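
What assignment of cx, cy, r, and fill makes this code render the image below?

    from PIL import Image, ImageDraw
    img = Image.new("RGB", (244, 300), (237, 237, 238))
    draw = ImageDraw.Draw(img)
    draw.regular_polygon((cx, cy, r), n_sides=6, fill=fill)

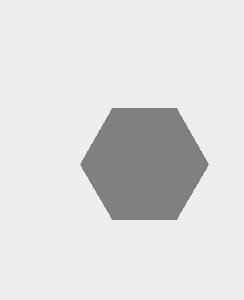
cx = 144
cy = 164
r = 64
fill = 'gray'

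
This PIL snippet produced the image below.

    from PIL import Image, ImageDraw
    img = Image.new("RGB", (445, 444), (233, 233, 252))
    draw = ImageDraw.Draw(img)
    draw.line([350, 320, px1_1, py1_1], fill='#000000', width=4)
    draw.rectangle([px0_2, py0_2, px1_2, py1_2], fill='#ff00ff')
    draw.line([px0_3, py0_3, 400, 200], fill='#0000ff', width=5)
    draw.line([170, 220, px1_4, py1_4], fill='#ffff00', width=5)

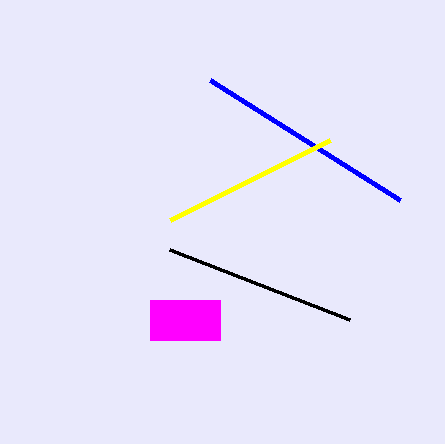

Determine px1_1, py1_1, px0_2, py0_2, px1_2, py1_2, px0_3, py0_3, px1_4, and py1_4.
px1_1 = 170
py1_1 = 250
px0_2 = 150
py0_2 = 300
px1_2 = 220
py1_2 = 340
px0_3 = 210
py0_3 = 80
px1_4 = 330
py1_4 = 140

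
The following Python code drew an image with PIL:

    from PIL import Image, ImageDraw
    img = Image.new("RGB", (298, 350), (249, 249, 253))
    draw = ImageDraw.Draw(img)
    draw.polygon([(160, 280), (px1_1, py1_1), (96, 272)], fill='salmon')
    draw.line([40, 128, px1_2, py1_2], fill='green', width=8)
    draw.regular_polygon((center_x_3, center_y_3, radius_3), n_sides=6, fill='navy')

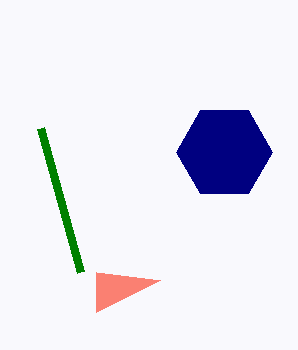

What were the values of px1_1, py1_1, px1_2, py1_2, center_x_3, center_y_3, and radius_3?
px1_1 = 96; py1_1 = 312; px1_2 = 80; py1_2 = 272; center_x_3 = 224; center_y_3 = 152; radius_3 = 48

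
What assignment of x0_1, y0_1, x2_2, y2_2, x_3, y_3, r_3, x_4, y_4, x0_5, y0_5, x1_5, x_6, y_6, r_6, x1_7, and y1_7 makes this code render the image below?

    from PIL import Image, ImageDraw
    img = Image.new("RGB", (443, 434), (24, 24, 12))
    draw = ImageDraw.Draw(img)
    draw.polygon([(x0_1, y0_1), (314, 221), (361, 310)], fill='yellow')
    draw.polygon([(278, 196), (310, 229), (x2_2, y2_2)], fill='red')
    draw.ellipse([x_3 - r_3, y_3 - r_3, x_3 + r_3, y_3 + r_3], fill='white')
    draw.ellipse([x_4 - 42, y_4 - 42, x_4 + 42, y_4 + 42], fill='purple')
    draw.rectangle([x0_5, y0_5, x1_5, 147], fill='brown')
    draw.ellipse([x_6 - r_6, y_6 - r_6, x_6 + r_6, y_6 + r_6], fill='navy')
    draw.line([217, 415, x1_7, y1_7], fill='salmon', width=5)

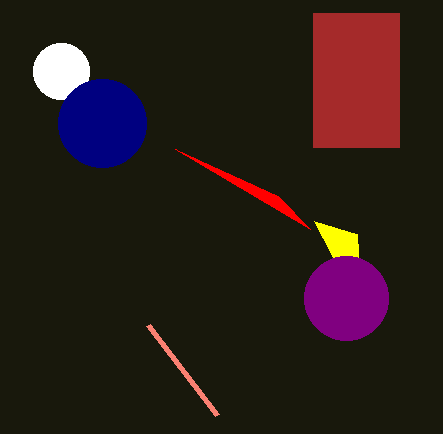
x0_1 = 357; y0_1 = 234; x2_2 = 175; y2_2 = 149; x_3 = 61; y_3 = 71; r_3 = 28; x_4 = 346; y_4 = 298; x0_5 = 313; y0_5 = 13; x1_5 = 399; x_6 = 102; y_6 = 123; r_6 = 44; x1_7 = 148; y1_7 = 325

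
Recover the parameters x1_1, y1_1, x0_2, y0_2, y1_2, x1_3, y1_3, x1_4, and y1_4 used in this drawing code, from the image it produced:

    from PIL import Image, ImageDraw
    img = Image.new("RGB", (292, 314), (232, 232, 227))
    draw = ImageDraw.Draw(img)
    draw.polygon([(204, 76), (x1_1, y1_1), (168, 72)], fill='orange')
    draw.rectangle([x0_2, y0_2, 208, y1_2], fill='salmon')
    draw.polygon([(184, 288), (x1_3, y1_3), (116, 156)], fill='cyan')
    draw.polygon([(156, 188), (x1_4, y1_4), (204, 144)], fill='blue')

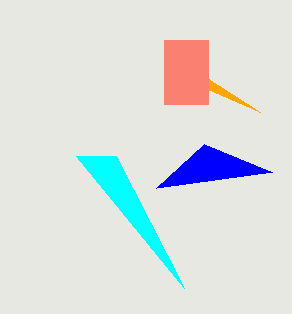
x1_1 = 260
y1_1 = 112
x0_2 = 164
y0_2 = 40
y1_2 = 104
x1_3 = 76
y1_3 = 156
x1_4 = 272
y1_4 = 172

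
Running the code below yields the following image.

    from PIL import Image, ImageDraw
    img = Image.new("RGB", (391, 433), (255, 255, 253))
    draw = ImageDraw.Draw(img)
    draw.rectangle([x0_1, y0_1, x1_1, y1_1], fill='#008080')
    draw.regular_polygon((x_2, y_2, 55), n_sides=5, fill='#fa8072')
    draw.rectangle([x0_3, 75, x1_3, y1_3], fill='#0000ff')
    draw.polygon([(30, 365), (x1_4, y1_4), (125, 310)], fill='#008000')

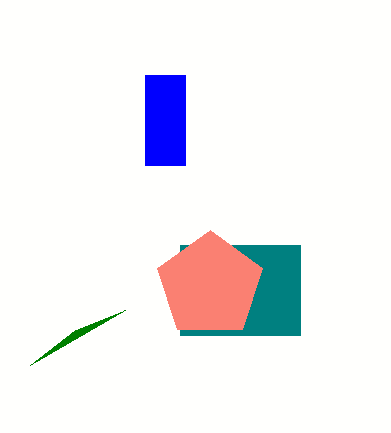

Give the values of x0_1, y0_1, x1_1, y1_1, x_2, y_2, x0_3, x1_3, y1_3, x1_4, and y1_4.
x0_1 = 180, y0_1 = 245, x1_1 = 300, y1_1 = 335, x_2 = 210, y_2 = 285, x0_3 = 145, x1_3 = 185, y1_3 = 165, x1_4 = 75, y1_4 = 330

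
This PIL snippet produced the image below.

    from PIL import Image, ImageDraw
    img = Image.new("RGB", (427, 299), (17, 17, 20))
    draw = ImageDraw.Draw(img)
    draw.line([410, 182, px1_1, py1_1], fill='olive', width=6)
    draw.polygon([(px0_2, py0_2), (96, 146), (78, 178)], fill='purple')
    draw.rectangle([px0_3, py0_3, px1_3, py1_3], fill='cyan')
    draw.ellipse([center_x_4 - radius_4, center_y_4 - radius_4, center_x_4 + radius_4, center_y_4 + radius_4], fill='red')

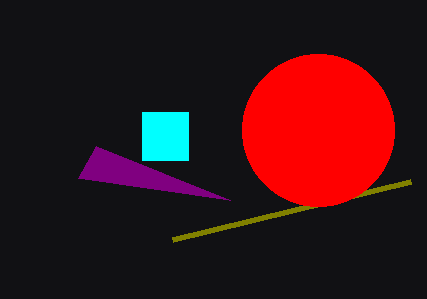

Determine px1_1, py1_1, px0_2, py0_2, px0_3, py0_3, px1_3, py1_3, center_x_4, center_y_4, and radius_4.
px1_1 = 172, py1_1 = 240, px0_2 = 230, py0_2 = 200, px0_3 = 142, py0_3 = 112, px1_3 = 188, py1_3 = 160, center_x_4 = 318, center_y_4 = 130, radius_4 = 76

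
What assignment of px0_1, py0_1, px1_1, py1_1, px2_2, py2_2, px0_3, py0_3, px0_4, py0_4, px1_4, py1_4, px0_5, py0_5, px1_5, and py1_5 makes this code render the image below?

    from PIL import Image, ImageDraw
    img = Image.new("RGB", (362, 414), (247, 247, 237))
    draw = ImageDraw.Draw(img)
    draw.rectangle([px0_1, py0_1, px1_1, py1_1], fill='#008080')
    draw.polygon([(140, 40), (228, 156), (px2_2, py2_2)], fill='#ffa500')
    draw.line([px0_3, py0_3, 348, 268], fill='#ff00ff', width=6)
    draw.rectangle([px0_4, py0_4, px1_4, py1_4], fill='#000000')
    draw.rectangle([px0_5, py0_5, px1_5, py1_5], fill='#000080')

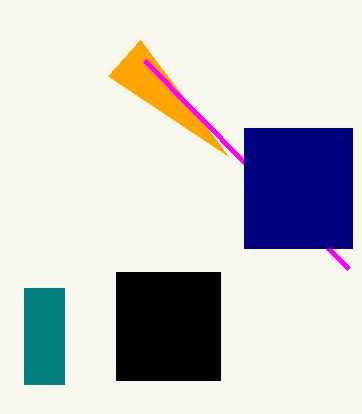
px0_1 = 24, py0_1 = 288, px1_1 = 64, py1_1 = 384, px2_2 = 108, py2_2 = 76, px0_3 = 144, py0_3 = 60, px0_4 = 116, py0_4 = 272, px1_4 = 220, py1_4 = 380, px0_5 = 244, py0_5 = 128, px1_5 = 352, py1_5 = 248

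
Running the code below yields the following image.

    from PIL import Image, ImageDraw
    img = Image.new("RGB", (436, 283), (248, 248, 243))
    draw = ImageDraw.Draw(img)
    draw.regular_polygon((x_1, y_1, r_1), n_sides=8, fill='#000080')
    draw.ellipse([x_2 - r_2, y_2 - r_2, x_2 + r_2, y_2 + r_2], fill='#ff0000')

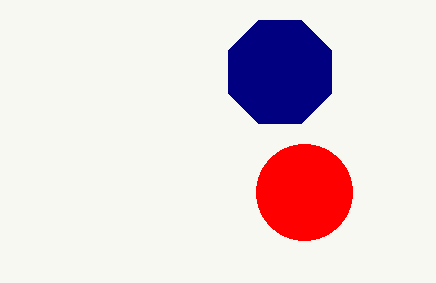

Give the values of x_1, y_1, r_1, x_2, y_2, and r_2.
x_1 = 280
y_1 = 72
r_1 = 56
x_2 = 304
y_2 = 192
r_2 = 48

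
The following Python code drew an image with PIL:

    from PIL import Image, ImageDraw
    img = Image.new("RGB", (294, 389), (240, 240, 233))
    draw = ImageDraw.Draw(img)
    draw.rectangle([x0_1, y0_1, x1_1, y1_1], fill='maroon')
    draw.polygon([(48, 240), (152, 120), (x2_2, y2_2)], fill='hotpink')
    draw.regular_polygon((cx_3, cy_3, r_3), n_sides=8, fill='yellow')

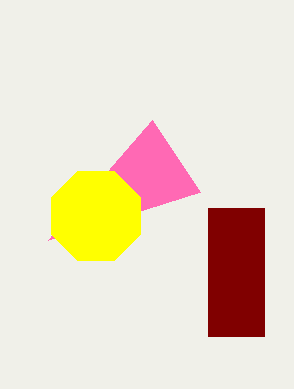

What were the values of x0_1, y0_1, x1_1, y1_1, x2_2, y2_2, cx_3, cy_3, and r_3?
x0_1 = 208
y0_1 = 208
x1_1 = 264
y1_1 = 336
x2_2 = 200
y2_2 = 192
cx_3 = 96
cy_3 = 216
r_3 = 48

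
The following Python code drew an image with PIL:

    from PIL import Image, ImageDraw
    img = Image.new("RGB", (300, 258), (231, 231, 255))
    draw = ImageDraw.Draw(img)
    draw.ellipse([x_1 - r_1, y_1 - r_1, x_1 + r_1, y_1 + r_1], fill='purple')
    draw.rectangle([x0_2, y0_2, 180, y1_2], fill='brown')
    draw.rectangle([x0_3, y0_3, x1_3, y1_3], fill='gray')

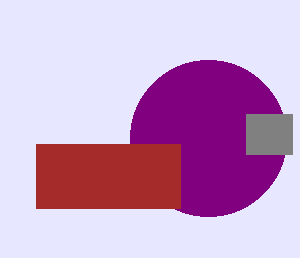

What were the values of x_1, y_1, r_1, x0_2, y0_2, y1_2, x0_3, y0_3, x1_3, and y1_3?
x_1 = 208; y_1 = 138; r_1 = 78; x0_2 = 36; y0_2 = 144; y1_2 = 208; x0_3 = 246; y0_3 = 114; x1_3 = 292; y1_3 = 154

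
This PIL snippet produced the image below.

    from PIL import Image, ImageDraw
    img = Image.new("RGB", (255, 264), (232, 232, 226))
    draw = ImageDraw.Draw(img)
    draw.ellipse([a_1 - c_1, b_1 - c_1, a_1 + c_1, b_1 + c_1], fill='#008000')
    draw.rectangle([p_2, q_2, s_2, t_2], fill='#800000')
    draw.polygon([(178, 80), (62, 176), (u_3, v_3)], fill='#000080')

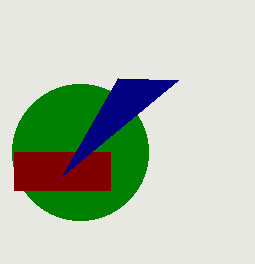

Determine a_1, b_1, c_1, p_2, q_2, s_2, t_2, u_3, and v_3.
a_1 = 80
b_1 = 152
c_1 = 68
p_2 = 14
q_2 = 152
s_2 = 110
t_2 = 190
u_3 = 118
v_3 = 78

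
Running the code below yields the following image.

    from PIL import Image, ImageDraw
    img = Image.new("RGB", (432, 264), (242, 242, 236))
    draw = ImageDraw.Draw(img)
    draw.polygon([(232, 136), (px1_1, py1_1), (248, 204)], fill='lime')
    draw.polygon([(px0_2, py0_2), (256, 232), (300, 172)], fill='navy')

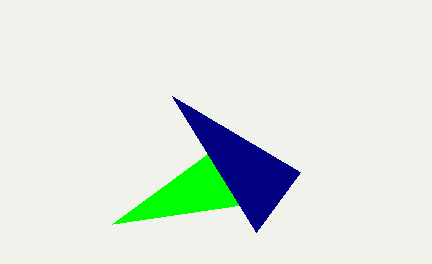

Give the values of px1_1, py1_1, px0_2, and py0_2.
px1_1 = 112
py1_1 = 224
px0_2 = 172
py0_2 = 96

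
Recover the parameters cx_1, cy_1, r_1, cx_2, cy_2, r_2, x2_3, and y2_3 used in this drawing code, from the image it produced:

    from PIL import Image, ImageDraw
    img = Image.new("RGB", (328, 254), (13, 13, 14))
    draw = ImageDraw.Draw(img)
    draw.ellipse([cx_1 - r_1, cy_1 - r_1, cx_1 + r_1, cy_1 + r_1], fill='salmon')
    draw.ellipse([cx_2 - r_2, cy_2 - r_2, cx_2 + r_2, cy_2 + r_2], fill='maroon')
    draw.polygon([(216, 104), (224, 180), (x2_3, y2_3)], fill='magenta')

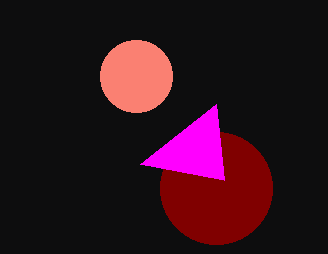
cx_1 = 136; cy_1 = 76; r_1 = 36; cx_2 = 216; cy_2 = 188; r_2 = 56; x2_3 = 140; y2_3 = 164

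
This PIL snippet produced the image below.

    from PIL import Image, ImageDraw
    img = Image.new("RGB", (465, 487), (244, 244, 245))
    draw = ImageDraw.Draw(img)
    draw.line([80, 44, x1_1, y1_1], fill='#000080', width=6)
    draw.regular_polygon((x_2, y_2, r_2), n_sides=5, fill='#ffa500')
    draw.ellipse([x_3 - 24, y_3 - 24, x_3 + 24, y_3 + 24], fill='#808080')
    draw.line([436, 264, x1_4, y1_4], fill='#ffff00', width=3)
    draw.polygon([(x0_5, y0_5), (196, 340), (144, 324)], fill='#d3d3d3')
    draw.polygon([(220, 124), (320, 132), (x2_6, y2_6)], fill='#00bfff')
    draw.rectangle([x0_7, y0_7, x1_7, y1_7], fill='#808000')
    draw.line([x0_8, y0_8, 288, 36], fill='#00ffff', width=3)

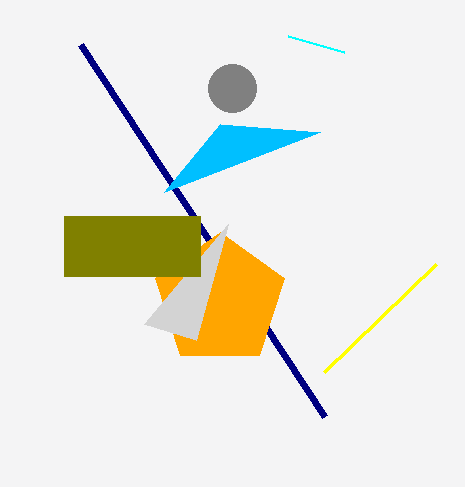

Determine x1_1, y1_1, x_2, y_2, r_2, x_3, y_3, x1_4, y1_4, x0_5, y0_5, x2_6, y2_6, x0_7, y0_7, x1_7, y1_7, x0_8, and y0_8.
x1_1 = 324
y1_1 = 416
x_2 = 220
y_2 = 300
r_2 = 68
x_3 = 232
y_3 = 88
x1_4 = 324
y1_4 = 372
x0_5 = 228
y0_5 = 224
x2_6 = 164
y2_6 = 192
x0_7 = 64
y0_7 = 216
x1_7 = 200
y1_7 = 276
x0_8 = 344
y0_8 = 52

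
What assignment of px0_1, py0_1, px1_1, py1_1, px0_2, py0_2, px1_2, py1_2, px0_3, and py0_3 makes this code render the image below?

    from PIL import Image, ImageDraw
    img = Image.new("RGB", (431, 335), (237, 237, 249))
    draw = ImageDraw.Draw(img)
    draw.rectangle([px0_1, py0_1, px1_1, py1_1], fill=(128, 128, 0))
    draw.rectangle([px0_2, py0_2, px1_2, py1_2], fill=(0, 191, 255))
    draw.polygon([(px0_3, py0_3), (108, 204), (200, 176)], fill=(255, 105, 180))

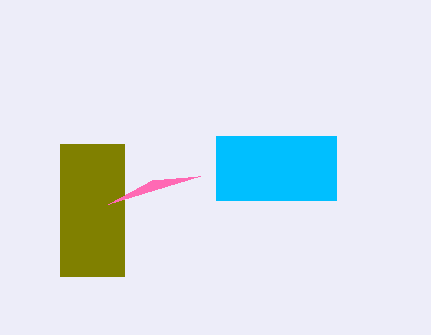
px0_1 = 60, py0_1 = 144, px1_1 = 124, py1_1 = 276, px0_2 = 216, py0_2 = 136, px1_2 = 336, py1_2 = 200, px0_3 = 152, py0_3 = 180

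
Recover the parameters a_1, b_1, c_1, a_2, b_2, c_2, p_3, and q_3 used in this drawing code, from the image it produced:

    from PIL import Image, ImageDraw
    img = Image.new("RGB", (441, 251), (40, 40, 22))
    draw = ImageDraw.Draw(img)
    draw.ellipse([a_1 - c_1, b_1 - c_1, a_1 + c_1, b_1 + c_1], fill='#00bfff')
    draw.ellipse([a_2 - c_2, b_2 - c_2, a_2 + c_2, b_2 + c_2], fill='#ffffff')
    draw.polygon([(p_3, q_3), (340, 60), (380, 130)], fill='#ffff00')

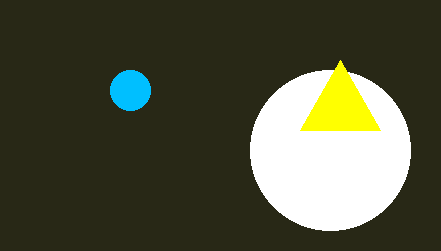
a_1 = 130, b_1 = 90, c_1 = 20, a_2 = 330, b_2 = 150, c_2 = 80, p_3 = 300, q_3 = 130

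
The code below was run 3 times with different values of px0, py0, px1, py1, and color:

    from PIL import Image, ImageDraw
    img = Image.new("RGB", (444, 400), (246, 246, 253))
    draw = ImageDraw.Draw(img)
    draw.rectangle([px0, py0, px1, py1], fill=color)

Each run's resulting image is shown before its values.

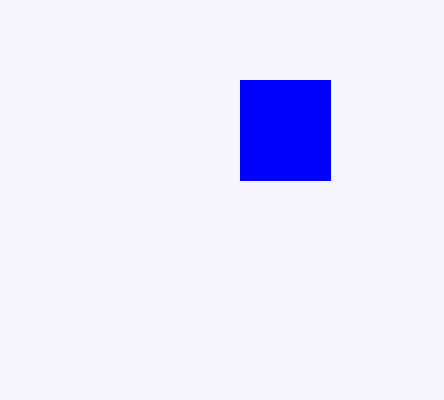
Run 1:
px0 = 240
py0 = 80
px1 = 330
py1 = 180
color = 'blue'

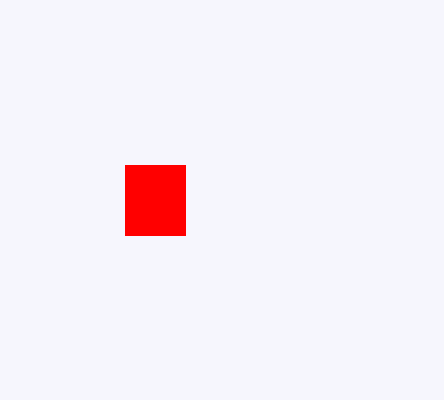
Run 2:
px0 = 125; py0 = 165; px1 = 185; py1 = 235; color = 'red'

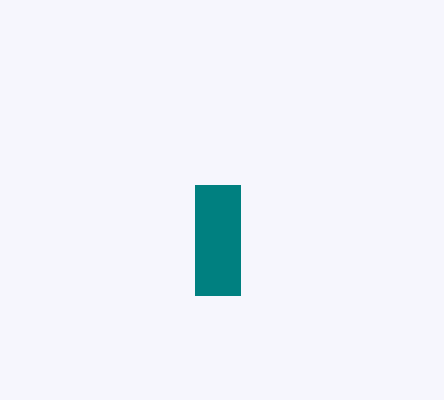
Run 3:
px0 = 195, py0 = 185, px1 = 240, py1 = 295, color = 'teal'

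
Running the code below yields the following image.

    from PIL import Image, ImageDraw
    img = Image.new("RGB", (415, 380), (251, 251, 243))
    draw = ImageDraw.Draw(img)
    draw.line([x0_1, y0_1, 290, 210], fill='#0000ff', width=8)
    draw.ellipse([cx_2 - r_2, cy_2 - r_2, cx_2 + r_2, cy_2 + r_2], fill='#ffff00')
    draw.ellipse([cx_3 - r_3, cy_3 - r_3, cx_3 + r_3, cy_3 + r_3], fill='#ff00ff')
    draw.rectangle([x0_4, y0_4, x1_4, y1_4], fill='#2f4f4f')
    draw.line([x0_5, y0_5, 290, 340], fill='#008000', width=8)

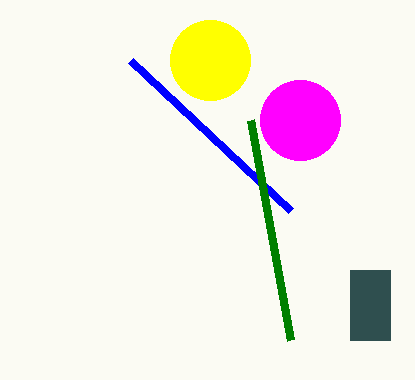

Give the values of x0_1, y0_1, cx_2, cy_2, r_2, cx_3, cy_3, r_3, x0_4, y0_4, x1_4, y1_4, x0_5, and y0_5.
x0_1 = 130; y0_1 = 60; cx_2 = 210; cy_2 = 60; r_2 = 40; cx_3 = 300; cy_3 = 120; r_3 = 40; x0_4 = 350; y0_4 = 270; x1_4 = 390; y1_4 = 340; x0_5 = 250; y0_5 = 120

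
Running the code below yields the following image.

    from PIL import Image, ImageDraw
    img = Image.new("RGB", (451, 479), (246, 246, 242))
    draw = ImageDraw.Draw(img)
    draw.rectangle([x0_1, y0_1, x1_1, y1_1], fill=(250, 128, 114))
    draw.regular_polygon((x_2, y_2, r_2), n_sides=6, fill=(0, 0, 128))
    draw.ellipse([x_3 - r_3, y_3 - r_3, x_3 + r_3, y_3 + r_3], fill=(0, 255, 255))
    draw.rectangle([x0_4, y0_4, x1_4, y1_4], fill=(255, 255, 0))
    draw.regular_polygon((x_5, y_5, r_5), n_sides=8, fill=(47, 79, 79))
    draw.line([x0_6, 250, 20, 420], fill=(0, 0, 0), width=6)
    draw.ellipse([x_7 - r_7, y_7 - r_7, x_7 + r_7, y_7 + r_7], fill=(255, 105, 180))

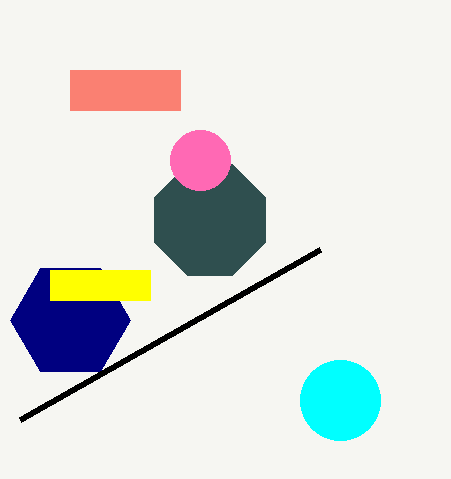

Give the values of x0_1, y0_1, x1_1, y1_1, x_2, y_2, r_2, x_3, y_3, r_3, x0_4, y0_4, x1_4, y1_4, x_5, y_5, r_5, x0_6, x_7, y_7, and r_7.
x0_1 = 70
y0_1 = 70
x1_1 = 180
y1_1 = 110
x_2 = 70
y_2 = 320
r_2 = 60
x_3 = 340
y_3 = 400
r_3 = 40
x0_4 = 50
y0_4 = 270
x1_4 = 150
y1_4 = 300
x_5 = 210
y_5 = 220
r_5 = 60
x0_6 = 320
x_7 = 200
y_7 = 160
r_7 = 30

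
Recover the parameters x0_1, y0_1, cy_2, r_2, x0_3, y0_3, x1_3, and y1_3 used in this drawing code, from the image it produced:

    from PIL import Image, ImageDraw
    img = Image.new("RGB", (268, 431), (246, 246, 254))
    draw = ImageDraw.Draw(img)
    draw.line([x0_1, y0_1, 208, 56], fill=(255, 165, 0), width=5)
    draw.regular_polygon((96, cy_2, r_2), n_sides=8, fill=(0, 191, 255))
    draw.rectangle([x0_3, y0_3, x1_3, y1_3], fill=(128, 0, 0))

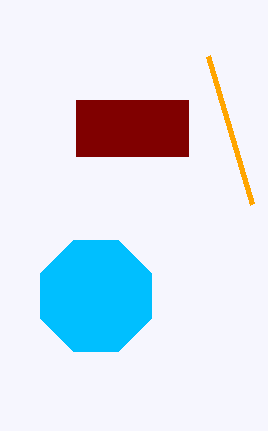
x0_1 = 252, y0_1 = 204, cy_2 = 296, r_2 = 60, x0_3 = 76, y0_3 = 100, x1_3 = 188, y1_3 = 156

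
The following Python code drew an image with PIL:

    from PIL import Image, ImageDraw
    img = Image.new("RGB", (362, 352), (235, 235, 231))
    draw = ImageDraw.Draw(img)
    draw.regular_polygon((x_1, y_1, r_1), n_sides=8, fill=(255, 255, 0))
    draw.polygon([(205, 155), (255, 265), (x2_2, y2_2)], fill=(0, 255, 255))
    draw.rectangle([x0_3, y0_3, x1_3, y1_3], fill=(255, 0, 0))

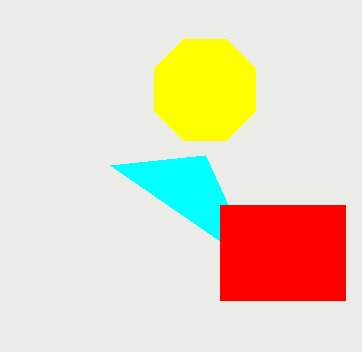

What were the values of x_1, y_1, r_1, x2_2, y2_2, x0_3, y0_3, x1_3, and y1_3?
x_1 = 205
y_1 = 90
r_1 = 55
x2_2 = 110
y2_2 = 165
x0_3 = 220
y0_3 = 205
x1_3 = 345
y1_3 = 300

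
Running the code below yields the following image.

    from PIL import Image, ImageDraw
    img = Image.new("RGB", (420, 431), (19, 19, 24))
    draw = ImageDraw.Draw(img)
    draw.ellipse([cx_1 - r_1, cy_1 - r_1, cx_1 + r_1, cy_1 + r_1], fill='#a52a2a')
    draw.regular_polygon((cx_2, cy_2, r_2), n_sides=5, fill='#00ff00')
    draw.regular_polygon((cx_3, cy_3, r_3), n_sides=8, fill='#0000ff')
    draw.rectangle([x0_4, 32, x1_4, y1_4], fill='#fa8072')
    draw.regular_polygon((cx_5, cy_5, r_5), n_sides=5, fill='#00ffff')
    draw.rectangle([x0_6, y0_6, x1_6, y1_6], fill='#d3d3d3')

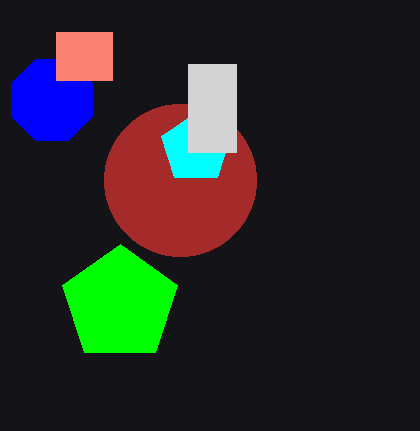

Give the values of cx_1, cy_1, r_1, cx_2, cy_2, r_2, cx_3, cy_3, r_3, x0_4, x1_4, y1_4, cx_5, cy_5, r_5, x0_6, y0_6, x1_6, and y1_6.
cx_1 = 180; cy_1 = 180; r_1 = 76; cx_2 = 120; cy_2 = 304; r_2 = 60; cx_3 = 52; cy_3 = 100; r_3 = 44; x0_4 = 56; x1_4 = 112; y1_4 = 80; cx_5 = 196; cy_5 = 148; r_5 = 36; x0_6 = 188; y0_6 = 64; x1_6 = 236; y1_6 = 152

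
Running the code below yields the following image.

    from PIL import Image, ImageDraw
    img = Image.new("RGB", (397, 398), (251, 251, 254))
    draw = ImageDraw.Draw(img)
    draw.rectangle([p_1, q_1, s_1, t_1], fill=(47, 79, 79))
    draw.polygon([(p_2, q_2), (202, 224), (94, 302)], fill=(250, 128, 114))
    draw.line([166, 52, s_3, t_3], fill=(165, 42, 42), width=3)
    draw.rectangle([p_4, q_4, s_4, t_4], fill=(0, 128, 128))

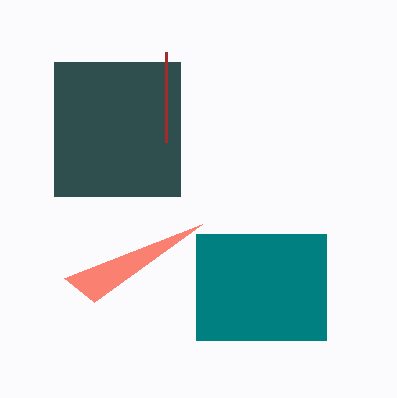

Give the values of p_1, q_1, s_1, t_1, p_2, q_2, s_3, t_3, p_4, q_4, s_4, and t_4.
p_1 = 54
q_1 = 62
s_1 = 180
t_1 = 196
p_2 = 64
q_2 = 278
s_3 = 166
t_3 = 142
p_4 = 196
q_4 = 234
s_4 = 326
t_4 = 340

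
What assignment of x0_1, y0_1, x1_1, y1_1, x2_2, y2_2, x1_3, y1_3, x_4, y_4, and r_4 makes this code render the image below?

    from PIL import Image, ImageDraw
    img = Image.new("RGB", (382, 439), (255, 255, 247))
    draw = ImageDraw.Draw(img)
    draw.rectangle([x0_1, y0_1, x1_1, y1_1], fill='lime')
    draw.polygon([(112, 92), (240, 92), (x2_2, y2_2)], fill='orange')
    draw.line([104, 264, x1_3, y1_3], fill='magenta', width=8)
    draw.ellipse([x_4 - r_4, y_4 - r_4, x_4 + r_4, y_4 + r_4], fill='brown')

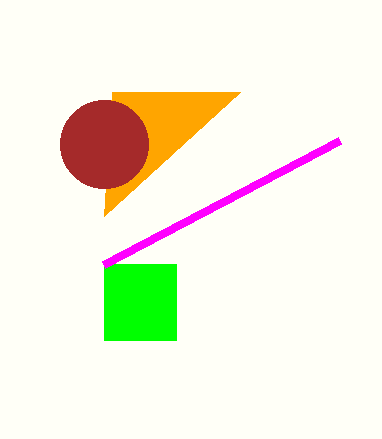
x0_1 = 104
y0_1 = 264
x1_1 = 176
y1_1 = 340
x2_2 = 104
y2_2 = 216
x1_3 = 340
y1_3 = 140
x_4 = 104
y_4 = 144
r_4 = 44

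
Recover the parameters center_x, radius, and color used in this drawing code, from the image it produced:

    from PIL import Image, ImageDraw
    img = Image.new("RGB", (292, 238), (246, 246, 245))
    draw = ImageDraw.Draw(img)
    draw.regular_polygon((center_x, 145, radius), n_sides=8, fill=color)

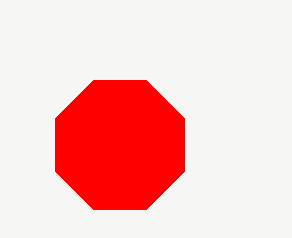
center_x = 120, radius = 70, color = 'red'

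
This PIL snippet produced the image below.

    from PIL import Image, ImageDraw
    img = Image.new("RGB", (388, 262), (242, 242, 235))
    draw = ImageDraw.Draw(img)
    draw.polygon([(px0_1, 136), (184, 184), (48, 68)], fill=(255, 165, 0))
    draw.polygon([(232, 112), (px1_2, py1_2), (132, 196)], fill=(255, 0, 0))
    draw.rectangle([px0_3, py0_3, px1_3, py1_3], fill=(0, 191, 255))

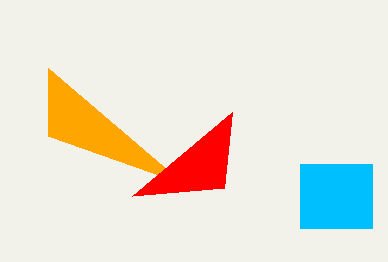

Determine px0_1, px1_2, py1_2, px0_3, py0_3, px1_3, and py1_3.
px0_1 = 48; px1_2 = 224; py1_2 = 188; px0_3 = 300; py0_3 = 164; px1_3 = 372; py1_3 = 228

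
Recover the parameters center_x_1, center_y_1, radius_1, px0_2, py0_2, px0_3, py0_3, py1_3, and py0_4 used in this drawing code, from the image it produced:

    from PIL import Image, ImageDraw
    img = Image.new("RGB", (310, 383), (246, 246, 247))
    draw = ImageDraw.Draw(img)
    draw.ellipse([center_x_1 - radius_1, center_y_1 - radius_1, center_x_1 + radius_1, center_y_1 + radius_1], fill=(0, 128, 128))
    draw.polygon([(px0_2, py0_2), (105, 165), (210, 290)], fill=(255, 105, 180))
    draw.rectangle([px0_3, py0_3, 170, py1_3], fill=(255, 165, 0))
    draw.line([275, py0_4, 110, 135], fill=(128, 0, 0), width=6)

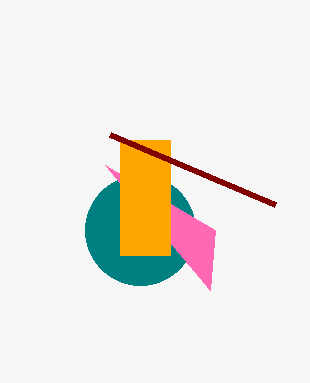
center_x_1 = 140; center_y_1 = 230; radius_1 = 55; px0_2 = 215; py0_2 = 230; px0_3 = 120; py0_3 = 140; py1_3 = 255; py0_4 = 205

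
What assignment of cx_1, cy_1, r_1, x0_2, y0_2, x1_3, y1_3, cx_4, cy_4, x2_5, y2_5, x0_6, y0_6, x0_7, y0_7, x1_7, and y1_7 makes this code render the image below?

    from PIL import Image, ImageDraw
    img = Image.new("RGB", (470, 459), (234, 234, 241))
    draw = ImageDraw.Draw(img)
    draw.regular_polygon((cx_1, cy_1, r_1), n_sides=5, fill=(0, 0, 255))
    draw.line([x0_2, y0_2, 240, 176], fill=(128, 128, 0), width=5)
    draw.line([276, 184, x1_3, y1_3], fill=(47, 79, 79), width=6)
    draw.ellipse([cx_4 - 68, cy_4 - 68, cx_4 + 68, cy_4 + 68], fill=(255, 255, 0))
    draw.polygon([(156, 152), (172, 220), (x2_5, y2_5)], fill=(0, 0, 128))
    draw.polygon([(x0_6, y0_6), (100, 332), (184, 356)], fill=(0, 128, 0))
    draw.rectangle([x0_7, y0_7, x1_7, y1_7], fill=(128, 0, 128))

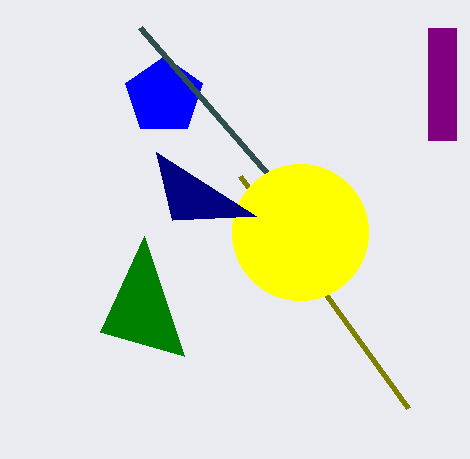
cx_1 = 164; cy_1 = 96; r_1 = 40; x0_2 = 408; y0_2 = 408; x1_3 = 140; y1_3 = 28; cx_4 = 300; cy_4 = 232; x2_5 = 256; y2_5 = 216; x0_6 = 144; y0_6 = 236; x0_7 = 428; y0_7 = 28; x1_7 = 456; y1_7 = 140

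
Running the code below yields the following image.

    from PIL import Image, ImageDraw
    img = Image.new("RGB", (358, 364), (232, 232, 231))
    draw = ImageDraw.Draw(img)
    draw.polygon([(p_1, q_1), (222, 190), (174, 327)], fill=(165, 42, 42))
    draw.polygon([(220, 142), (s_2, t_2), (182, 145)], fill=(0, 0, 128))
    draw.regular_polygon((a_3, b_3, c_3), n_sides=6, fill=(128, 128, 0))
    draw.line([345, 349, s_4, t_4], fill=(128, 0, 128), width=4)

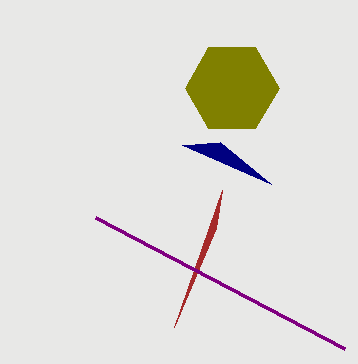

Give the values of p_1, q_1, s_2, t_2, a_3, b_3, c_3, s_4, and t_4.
p_1 = 216; q_1 = 228; s_2 = 271; t_2 = 184; a_3 = 232; b_3 = 88; c_3 = 47; s_4 = 96; t_4 = 218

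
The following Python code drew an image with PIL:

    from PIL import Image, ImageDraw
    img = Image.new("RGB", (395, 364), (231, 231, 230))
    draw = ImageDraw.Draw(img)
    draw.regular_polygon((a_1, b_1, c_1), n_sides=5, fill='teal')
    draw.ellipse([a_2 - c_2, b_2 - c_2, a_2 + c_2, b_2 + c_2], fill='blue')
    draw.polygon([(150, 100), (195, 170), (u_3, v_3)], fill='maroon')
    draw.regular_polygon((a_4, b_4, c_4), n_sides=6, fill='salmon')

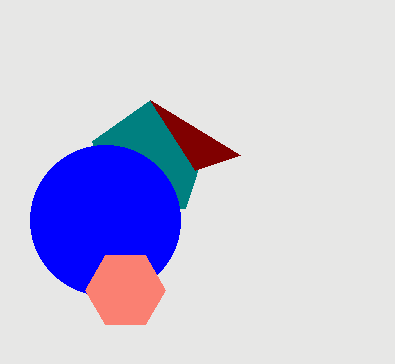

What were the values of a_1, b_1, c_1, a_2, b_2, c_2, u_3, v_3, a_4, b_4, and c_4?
a_1 = 150
b_1 = 160
c_1 = 60
a_2 = 105
b_2 = 220
c_2 = 75
u_3 = 240
v_3 = 155
a_4 = 125
b_4 = 290
c_4 = 40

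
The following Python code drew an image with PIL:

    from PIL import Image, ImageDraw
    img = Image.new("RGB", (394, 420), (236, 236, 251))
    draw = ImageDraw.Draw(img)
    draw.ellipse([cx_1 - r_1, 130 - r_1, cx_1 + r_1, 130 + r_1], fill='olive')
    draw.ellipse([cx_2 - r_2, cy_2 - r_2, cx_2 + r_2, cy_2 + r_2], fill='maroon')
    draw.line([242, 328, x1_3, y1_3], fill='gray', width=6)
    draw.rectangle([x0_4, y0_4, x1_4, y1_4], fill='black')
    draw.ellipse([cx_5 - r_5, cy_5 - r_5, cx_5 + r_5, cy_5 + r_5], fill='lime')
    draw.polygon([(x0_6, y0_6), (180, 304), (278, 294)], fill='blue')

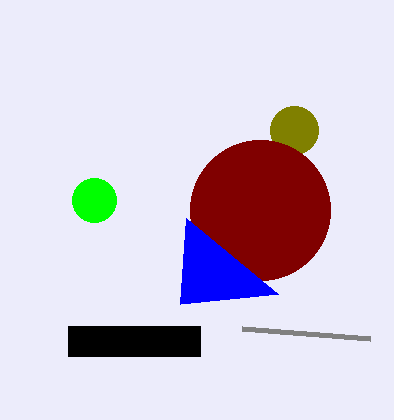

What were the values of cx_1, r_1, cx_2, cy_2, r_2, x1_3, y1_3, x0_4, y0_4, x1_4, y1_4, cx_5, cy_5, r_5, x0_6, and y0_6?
cx_1 = 294
r_1 = 24
cx_2 = 260
cy_2 = 210
r_2 = 70
x1_3 = 370
y1_3 = 338
x0_4 = 68
y0_4 = 326
x1_4 = 200
y1_4 = 356
cx_5 = 94
cy_5 = 200
r_5 = 22
x0_6 = 186
y0_6 = 218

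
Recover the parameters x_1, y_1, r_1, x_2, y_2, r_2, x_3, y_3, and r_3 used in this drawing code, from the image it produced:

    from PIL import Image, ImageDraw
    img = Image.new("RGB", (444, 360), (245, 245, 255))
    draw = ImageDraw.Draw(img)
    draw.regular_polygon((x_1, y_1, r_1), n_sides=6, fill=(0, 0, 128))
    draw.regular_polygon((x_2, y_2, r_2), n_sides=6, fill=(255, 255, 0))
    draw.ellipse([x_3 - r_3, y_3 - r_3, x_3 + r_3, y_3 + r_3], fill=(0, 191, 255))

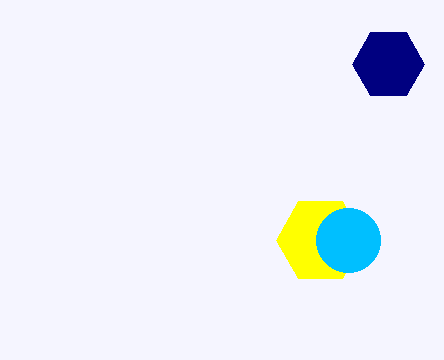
x_1 = 388; y_1 = 64; r_1 = 36; x_2 = 320; y_2 = 240; r_2 = 44; x_3 = 348; y_3 = 240; r_3 = 32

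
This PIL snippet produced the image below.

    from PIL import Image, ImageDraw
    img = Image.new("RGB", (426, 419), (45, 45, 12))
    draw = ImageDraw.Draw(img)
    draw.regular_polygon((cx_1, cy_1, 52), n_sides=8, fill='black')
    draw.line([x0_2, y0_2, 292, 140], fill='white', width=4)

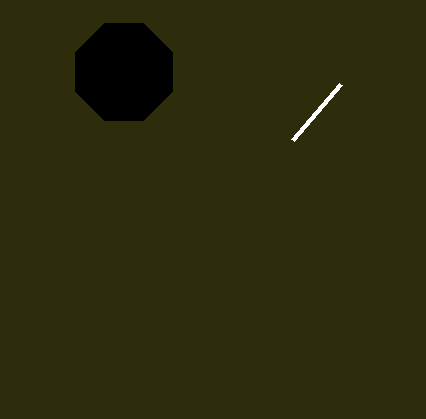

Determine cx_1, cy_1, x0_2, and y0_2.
cx_1 = 124
cy_1 = 72
x0_2 = 340
y0_2 = 84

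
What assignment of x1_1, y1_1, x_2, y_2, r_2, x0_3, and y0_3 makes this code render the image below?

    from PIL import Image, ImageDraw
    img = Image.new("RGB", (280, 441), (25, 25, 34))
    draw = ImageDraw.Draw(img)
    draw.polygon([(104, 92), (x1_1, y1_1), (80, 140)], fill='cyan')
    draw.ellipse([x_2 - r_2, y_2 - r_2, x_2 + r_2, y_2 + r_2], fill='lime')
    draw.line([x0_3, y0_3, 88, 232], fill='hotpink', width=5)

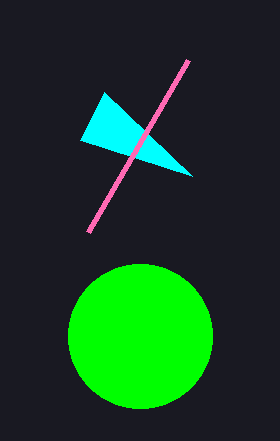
x1_1 = 192
y1_1 = 176
x_2 = 140
y_2 = 336
r_2 = 72
x0_3 = 188
y0_3 = 60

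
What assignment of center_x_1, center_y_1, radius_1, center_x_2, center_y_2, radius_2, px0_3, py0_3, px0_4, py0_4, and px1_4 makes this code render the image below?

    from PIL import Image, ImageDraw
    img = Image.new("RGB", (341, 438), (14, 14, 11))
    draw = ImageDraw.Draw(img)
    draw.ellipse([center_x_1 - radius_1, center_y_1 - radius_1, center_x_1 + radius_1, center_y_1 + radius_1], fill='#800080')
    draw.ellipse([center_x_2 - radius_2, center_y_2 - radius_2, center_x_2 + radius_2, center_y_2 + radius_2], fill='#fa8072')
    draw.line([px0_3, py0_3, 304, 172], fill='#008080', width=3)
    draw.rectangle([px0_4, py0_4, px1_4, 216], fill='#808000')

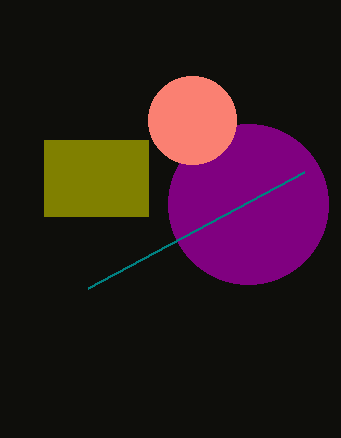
center_x_1 = 248
center_y_1 = 204
radius_1 = 80
center_x_2 = 192
center_y_2 = 120
radius_2 = 44
px0_3 = 88
py0_3 = 288
px0_4 = 44
py0_4 = 140
px1_4 = 148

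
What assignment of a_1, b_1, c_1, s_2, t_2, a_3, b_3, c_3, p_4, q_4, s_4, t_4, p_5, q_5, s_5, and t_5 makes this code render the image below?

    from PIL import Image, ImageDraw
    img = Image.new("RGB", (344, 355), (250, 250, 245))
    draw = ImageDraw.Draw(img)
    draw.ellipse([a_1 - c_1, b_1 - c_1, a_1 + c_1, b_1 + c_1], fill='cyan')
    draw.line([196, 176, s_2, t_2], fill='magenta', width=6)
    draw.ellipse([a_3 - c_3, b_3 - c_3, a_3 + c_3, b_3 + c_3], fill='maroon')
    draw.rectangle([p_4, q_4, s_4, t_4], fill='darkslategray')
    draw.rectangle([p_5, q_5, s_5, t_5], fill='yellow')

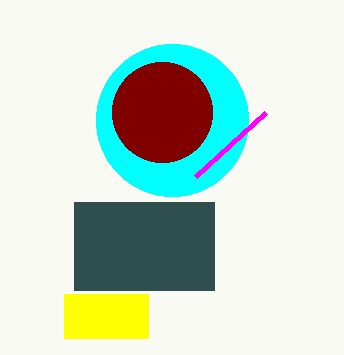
a_1 = 172
b_1 = 120
c_1 = 76
s_2 = 266
t_2 = 112
a_3 = 162
b_3 = 112
c_3 = 50
p_4 = 74
q_4 = 202
s_4 = 214
t_4 = 290
p_5 = 64
q_5 = 294
s_5 = 148
t_5 = 338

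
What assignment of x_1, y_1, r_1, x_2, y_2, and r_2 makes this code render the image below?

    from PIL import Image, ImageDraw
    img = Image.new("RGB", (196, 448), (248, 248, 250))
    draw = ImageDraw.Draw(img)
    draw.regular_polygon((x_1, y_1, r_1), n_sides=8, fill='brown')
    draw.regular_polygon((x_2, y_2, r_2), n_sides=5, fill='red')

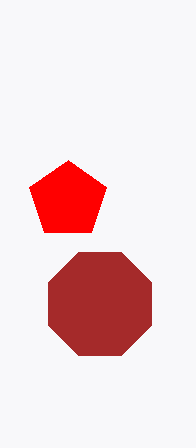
x_1 = 100; y_1 = 304; r_1 = 56; x_2 = 68; y_2 = 200; r_2 = 40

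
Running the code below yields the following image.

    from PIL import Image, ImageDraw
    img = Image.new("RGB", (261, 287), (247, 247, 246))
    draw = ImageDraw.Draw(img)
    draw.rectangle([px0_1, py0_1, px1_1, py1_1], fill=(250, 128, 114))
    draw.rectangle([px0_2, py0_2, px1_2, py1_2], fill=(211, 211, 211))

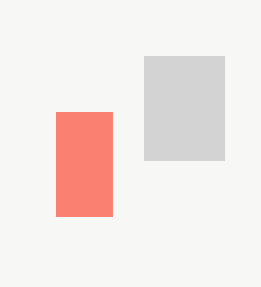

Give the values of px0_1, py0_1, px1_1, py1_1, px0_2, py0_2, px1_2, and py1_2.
px0_1 = 56; py0_1 = 112; px1_1 = 112; py1_1 = 216; px0_2 = 144; py0_2 = 56; px1_2 = 224; py1_2 = 160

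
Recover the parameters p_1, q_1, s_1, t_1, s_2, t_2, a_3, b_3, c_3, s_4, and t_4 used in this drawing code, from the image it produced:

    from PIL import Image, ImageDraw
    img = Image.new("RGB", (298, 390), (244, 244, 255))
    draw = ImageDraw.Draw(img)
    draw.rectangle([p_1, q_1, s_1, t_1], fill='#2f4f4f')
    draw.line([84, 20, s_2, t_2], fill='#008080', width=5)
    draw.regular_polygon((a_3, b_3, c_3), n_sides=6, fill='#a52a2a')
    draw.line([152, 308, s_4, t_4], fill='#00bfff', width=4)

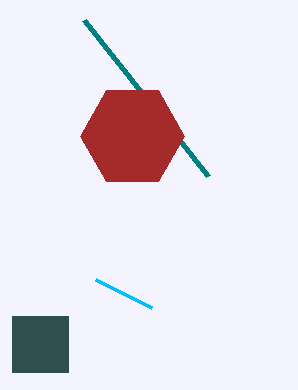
p_1 = 12, q_1 = 316, s_1 = 68, t_1 = 372, s_2 = 208, t_2 = 176, a_3 = 132, b_3 = 136, c_3 = 52, s_4 = 96, t_4 = 280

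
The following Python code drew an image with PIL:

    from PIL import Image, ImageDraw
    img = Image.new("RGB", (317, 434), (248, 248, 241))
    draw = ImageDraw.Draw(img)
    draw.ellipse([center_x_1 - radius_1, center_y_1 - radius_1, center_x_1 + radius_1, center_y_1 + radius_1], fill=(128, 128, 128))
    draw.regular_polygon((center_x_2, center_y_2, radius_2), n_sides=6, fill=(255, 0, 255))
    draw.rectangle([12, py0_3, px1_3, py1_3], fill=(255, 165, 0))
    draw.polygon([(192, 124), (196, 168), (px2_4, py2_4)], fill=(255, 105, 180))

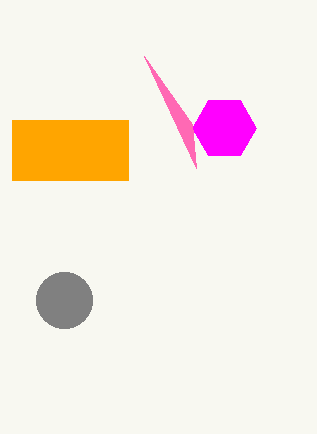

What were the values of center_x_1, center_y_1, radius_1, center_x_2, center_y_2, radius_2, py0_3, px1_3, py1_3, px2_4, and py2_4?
center_x_1 = 64; center_y_1 = 300; radius_1 = 28; center_x_2 = 224; center_y_2 = 128; radius_2 = 32; py0_3 = 120; px1_3 = 128; py1_3 = 180; px2_4 = 144; py2_4 = 56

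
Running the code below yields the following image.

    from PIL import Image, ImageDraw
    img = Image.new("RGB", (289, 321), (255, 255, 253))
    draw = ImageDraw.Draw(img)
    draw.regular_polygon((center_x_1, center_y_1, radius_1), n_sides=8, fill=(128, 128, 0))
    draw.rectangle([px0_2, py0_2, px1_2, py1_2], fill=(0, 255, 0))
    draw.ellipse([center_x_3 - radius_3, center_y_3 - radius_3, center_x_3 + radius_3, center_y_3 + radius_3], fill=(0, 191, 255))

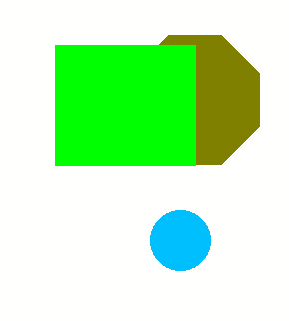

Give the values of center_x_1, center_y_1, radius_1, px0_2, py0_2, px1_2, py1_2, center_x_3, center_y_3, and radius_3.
center_x_1 = 195
center_y_1 = 100
radius_1 = 70
px0_2 = 55
py0_2 = 45
px1_2 = 195
py1_2 = 165
center_x_3 = 180
center_y_3 = 240
radius_3 = 30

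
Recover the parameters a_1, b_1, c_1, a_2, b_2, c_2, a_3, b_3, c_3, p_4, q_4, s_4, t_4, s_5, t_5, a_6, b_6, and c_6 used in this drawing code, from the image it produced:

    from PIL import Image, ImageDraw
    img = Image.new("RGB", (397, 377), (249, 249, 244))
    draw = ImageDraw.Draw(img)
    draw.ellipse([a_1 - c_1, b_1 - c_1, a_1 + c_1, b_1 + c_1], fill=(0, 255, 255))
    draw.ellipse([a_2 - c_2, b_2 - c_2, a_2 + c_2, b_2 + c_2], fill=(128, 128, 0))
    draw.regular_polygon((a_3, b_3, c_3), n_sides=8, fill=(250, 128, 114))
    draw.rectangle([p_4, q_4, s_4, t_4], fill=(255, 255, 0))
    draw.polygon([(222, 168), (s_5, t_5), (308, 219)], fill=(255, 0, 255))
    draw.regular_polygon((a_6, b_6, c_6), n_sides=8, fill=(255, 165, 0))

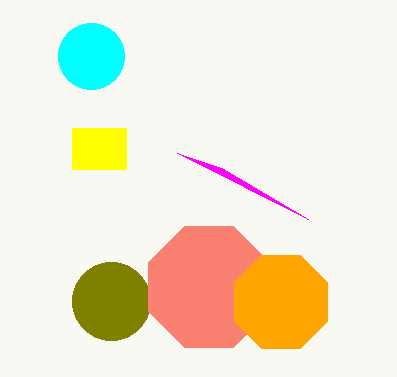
a_1 = 91
b_1 = 56
c_1 = 33
a_2 = 111
b_2 = 301
c_2 = 39
a_3 = 209
b_3 = 287
c_3 = 65
p_4 = 72
q_4 = 128
s_4 = 126
t_4 = 169
s_5 = 177
t_5 = 153
a_6 = 281
b_6 = 302
c_6 = 50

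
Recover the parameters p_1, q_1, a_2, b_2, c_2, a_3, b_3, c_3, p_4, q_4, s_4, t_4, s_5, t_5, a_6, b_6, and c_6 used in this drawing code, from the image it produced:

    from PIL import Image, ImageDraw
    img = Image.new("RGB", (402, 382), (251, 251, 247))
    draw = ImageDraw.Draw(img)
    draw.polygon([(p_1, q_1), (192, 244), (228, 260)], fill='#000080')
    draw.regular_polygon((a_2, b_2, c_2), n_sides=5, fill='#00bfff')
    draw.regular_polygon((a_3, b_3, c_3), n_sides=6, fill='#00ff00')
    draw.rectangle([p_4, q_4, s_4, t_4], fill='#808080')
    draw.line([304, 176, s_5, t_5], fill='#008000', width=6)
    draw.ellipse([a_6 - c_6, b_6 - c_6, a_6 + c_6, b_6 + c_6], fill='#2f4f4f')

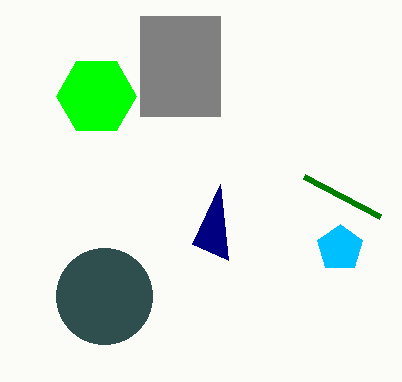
p_1 = 220; q_1 = 184; a_2 = 340; b_2 = 248; c_2 = 24; a_3 = 96; b_3 = 96; c_3 = 40; p_4 = 140; q_4 = 16; s_4 = 220; t_4 = 116; s_5 = 380; t_5 = 216; a_6 = 104; b_6 = 296; c_6 = 48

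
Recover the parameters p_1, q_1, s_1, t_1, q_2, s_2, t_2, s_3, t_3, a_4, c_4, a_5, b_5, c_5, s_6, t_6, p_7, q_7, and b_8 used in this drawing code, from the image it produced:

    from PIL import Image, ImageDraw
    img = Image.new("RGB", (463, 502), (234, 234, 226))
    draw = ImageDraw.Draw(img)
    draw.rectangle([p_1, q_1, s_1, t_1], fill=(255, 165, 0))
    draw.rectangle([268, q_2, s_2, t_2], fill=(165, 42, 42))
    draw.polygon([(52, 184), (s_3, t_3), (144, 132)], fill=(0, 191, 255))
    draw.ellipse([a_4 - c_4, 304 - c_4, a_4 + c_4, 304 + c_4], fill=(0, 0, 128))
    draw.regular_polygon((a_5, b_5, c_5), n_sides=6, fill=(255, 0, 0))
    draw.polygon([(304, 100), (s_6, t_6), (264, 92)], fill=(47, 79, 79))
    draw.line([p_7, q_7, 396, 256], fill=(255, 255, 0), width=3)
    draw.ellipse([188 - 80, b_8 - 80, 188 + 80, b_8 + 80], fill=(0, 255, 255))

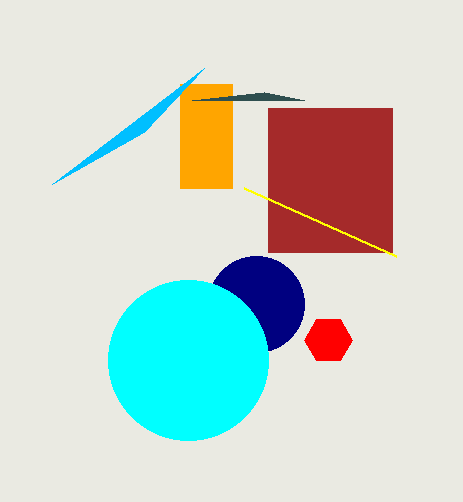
p_1 = 180, q_1 = 84, s_1 = 232, t_1 = 188, q_2 = 108, s_2 = 392, t_2 = 252, s_3 = 204, t_3 = 68, a_4 = 256, c_4 = 48, a_5 = 328, b_5 = 340, c_5 = 24, s_6 = 192, t_6 = 100, p_7 = 244, q_7 = 188, b_8 = 360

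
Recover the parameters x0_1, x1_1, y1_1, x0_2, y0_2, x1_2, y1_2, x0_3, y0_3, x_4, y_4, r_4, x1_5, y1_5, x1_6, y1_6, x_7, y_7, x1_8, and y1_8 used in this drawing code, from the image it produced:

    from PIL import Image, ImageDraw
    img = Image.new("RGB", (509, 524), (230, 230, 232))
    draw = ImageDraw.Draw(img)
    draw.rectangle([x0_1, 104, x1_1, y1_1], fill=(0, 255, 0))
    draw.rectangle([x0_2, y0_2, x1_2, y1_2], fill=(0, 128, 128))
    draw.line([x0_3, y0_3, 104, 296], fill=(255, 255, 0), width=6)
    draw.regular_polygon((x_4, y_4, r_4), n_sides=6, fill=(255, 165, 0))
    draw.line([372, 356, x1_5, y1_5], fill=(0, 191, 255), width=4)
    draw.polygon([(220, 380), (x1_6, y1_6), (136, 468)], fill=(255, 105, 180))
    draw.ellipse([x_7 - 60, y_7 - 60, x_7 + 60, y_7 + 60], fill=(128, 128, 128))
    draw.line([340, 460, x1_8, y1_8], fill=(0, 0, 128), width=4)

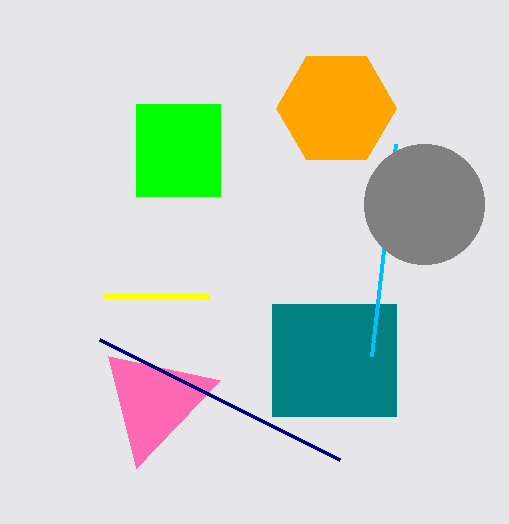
x0_1 = 136; x1_1 = 220; y1_1 = 196; x0_2 = 272; y0_2 = 304; x1_2 = 396; y1_2 = 416; x0_3 = 208; y0_3 = 296; x_4 = 336; y_4 = 108; r_4 = 60; x1_5 = 396; y1_5 = 144; x1_6 = 108; y1_6 = 356; x_7 = 424; y_7 = 204; x1_8 = 100; y1_8 = 340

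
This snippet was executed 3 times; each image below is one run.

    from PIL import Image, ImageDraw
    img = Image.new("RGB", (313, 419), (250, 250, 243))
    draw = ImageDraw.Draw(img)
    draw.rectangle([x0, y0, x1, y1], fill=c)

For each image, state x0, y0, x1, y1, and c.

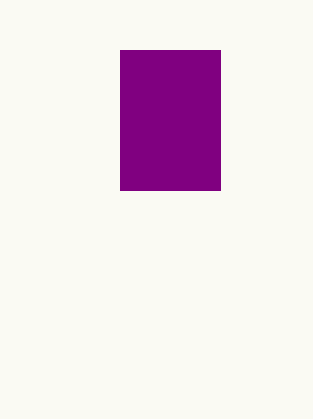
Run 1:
x0 = 120, y0 = 50, x1 = 220, y1 = 190, c = 'purple'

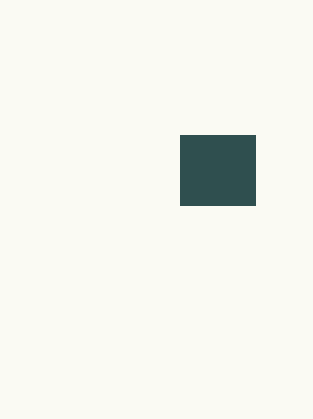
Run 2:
x0 = 180; y0 = 135; x1 = 255; y1 = 205; c = 'darkslategray'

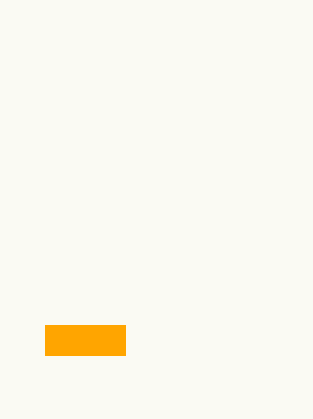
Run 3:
x0 = 45, y0 = 325, x1 = 125, y1 = 355, c = 'orange'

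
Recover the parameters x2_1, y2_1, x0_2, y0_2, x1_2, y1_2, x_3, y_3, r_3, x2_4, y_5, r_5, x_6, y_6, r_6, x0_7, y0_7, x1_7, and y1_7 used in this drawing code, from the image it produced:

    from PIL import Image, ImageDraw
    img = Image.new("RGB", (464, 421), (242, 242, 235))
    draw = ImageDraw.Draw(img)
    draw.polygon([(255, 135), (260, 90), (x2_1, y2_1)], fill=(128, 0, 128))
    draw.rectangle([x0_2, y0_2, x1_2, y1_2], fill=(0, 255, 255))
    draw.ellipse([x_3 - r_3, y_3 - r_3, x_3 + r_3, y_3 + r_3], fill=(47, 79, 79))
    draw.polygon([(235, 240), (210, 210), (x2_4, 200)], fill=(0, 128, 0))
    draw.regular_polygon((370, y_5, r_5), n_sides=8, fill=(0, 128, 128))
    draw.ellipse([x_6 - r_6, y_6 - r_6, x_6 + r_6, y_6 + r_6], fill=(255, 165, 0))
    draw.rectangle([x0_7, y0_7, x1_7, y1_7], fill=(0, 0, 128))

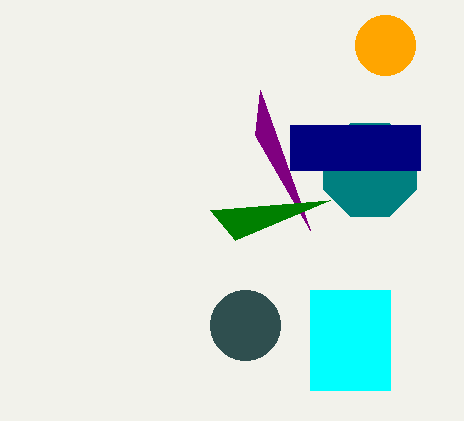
x2_1 = 310
y2_1 = 230
x0_2 = 310
y0_2 = 290
x1_2 = 390
y1_2 = 390
x_3 = 245
y_3 = 325
r_3 = 35
x2_4 = 330
y_5 = 170
r_5 = 50
x_6 = 385
y_6 = 45
r_6 = 30
x0_7 = 290
y0_7 = 125
x1_7 = 420
y1_7 = 170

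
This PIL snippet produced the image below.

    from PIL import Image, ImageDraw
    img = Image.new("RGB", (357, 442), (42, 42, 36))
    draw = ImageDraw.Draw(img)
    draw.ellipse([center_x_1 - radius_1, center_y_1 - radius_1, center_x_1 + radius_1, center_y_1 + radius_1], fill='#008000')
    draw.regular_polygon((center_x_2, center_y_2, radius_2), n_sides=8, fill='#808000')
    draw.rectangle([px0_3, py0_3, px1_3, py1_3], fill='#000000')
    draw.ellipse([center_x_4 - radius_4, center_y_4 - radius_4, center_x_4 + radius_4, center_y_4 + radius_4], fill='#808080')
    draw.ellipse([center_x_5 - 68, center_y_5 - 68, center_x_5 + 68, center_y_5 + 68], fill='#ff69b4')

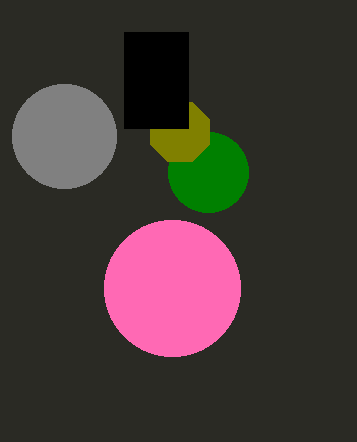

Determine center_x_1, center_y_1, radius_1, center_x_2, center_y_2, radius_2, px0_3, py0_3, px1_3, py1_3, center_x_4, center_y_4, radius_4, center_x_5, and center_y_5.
center_x_1 = 208
center_y_1 = 172
radius_1 = 40
center_x_2 = 180
center_y_2 = 132
radius_2 = 32
px0_3 = 124
py0_3 = 32
px1_3 = 188
py1_3 = 128
center_x_4 = 64
center_y_4 = 136
radius_4 = 52
center_x_5 = 172
center_y_5 = 288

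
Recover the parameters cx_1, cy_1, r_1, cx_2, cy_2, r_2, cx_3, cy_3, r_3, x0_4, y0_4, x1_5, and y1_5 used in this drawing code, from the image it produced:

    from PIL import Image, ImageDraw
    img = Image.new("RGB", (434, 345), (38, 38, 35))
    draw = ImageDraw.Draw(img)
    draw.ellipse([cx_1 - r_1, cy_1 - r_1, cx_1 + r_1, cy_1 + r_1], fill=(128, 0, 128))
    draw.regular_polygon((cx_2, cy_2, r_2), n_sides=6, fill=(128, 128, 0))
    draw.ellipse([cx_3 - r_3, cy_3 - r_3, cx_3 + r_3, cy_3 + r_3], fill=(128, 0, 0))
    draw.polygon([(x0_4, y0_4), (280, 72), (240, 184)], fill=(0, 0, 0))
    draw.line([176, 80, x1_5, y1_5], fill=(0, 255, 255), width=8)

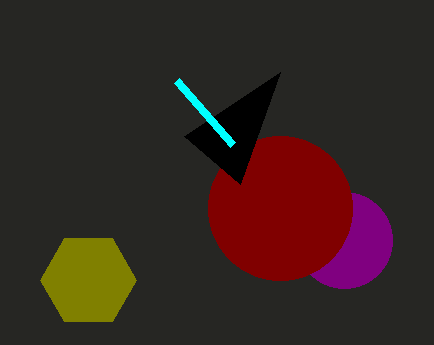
cx_1 = 344, cy_1 = 240, r_1 = 48, cx_2 = 88, cy_2 = 280, r_2 = 48, cx_3 = 280, cy_3 = 208, r_3 = 72, x0_4 = 184, y0_4 = 136, x1_5 = 232, y1_5 = 144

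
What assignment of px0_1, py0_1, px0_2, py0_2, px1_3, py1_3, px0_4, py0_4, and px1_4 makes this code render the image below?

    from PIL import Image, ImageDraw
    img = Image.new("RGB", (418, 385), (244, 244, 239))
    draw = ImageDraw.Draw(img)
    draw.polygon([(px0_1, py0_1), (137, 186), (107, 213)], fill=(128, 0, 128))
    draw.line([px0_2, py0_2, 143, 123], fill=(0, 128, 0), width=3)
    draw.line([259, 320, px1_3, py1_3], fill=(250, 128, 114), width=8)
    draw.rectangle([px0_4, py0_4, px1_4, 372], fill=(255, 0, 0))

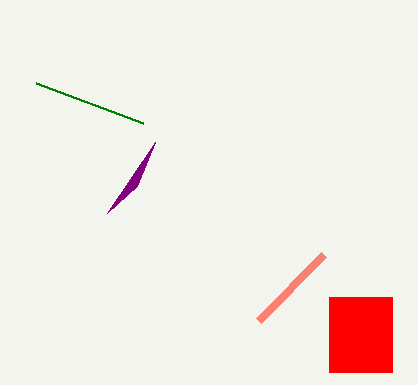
px0_1 = 155, py0_1 = 142, px0_2 = 36, py0_2 = 83, px1_3 = 324, py1_3 = 254, px0_4 = 329, py0_4 = 297, px1_4 = 392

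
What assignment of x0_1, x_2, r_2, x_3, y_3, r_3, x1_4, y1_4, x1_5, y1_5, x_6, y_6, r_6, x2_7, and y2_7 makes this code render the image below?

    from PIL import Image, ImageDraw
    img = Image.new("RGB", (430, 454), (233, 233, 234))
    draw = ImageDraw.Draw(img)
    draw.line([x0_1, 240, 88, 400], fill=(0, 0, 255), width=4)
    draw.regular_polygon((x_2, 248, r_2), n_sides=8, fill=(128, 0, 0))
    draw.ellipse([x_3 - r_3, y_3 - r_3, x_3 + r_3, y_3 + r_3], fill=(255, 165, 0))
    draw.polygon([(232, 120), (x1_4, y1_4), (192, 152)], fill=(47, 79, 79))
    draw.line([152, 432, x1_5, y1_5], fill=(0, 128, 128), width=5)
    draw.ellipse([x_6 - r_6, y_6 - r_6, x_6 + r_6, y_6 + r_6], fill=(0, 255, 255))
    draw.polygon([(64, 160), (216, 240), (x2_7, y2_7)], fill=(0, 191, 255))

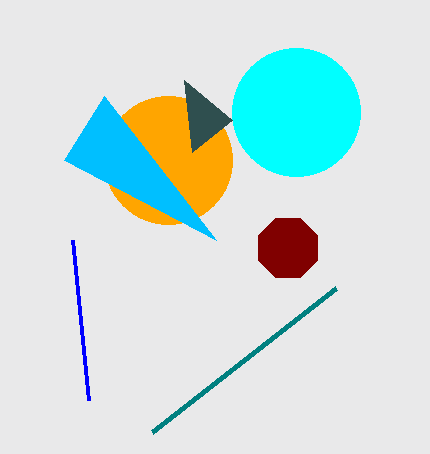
x0_1 = 72, x_2 = 288, r_2 = 32, x_3 = 168, y_3 = 160, r_3 = 64, x1_4 = 184, y1_4 = 80, x1_5 = 336, y1_5 = 288, x_6 = 296, y_6 = 112, r_6 = 64, x2_7 = 104, y2_7 = 96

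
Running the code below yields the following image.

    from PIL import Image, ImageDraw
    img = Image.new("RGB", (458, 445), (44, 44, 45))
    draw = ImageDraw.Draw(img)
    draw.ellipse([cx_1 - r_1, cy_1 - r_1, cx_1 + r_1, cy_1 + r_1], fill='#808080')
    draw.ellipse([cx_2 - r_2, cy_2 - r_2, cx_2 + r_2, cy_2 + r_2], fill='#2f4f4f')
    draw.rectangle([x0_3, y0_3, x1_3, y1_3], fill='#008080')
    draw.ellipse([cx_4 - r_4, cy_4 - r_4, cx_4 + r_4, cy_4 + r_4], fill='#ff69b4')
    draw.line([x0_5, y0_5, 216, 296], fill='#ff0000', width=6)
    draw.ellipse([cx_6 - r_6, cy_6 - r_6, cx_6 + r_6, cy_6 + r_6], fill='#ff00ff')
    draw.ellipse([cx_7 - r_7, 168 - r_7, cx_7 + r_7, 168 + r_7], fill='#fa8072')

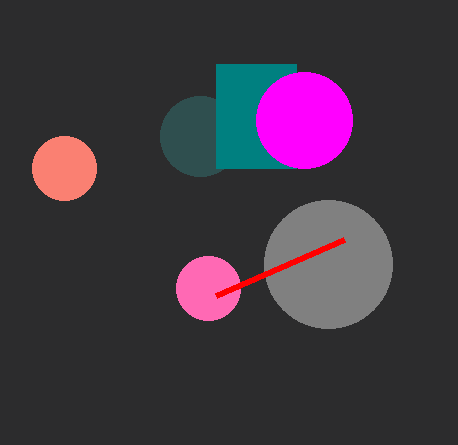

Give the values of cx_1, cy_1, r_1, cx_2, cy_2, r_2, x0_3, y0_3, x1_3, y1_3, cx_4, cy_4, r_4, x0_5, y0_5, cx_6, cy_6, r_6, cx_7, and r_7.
cx_1 = 328, cy_1 = 264, r_1 = 64, cx_2 = 200, cy_2 = 136, r_2 = 40, x0_3 = 216, y0_3 = 64, x1_3 = 296, y1_3 = 168, cx_4 = 208, cy_4 = 288, r_4 = 32, x0_5 = 344, y0_5 = 240, cx_6 = 304, cy_6 = 120, r_6 = 48, cx_7 = 64, r_7 = 32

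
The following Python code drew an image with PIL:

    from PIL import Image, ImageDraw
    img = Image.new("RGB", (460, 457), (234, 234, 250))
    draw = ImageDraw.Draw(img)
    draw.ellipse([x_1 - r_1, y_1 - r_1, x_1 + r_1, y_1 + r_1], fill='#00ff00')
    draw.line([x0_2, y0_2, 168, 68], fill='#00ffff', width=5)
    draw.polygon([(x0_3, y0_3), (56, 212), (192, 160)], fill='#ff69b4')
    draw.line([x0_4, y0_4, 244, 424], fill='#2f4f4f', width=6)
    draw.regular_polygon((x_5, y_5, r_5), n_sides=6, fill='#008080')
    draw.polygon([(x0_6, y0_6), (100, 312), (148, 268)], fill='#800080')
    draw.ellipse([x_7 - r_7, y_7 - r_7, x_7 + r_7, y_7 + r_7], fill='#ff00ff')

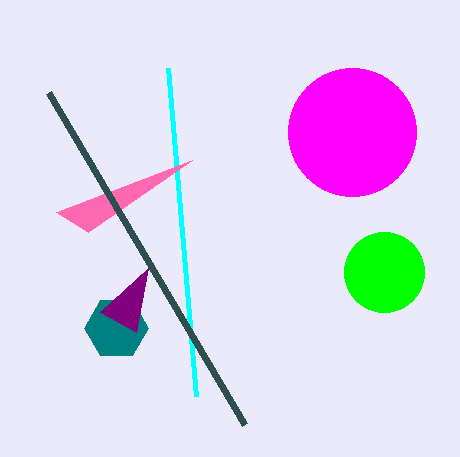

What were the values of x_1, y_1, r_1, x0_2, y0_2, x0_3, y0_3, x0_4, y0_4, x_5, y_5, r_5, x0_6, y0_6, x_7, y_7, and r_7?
x_1 = 384; y_1 = 272; r_1 = 40; x0_2 = 196; y0_2 = 396; x0_3 = 88; y0_3 = 232; x0_4 = 48; y0_4 = 92; x_5 = 116; y_5 = 328; r_5 = 32; x0_6 = 136; y0_6 = 332; x_7 = 352; y_7 = 132; r_7 = 64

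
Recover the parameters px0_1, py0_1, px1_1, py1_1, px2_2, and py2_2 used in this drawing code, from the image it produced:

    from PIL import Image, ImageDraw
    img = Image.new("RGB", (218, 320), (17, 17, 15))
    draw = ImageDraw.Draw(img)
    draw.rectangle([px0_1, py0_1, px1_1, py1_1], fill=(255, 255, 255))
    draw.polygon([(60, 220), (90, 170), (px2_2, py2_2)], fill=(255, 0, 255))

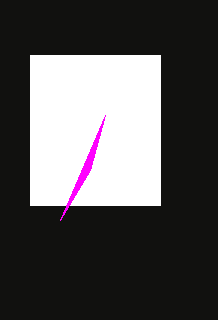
px0_1 = 30
py0_1 = 55
px1_1 = 160
py1_1 = 205
px2_2 = 105
py2_2 = 115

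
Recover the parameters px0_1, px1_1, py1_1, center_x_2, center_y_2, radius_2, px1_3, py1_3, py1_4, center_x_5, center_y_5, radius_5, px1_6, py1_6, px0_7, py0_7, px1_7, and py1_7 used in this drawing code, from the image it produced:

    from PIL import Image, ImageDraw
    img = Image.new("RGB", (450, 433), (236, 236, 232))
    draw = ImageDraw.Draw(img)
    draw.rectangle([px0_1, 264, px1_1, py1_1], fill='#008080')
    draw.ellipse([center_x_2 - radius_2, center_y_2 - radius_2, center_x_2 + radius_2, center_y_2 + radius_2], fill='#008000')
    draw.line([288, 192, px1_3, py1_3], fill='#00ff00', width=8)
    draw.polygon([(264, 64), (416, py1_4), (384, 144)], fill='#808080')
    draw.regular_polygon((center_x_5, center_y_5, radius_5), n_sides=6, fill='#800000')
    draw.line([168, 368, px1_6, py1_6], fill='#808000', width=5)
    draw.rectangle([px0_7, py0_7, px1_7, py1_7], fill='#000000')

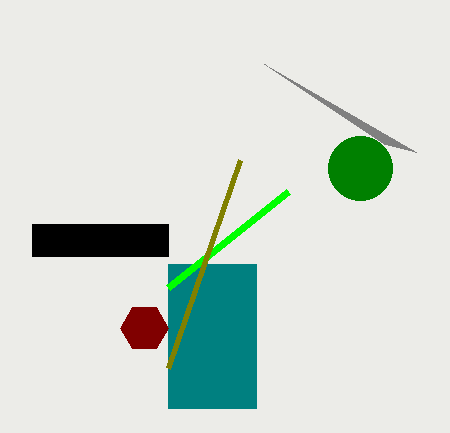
px0_1 = 168
px1_1 = 256
py1_1 = 408
center_x_2 = 360
center_y_2 = 168
radius_2 = 32
px1_3 = 168
py1_3 = 288
py1_4 = 152
center_x_5 = 144
center_y_5 = 328
radius_5 = 24
px1_6 = 240
py1_6 = 160
px0_7 = 32
py0_7 = 224
px1_7 = 168
py1_7 = 256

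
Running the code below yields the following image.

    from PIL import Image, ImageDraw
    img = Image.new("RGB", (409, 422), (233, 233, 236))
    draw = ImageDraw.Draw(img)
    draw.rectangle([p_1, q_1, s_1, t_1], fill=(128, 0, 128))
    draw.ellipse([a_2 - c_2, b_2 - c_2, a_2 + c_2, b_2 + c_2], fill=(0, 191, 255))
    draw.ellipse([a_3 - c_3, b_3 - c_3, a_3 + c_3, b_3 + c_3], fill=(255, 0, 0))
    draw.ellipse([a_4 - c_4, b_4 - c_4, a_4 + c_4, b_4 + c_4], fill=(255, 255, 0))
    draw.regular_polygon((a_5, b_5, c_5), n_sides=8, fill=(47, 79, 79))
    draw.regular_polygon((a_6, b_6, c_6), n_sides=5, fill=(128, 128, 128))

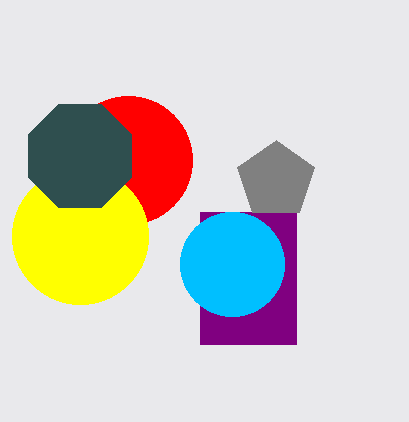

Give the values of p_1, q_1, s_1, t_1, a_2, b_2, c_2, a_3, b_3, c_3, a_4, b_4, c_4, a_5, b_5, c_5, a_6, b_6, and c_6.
p_1 = 200; q_1 = 212; s_1 = 296; t_1 = 344; a_2 = 232; b_2 = 264; c_2 = 52; a_3 = 128; b_3 = 160; c_3 = 64; a_4 = 80; b_4 = 236; c_4 = 68; a_5 = 80; b_5 = 156; c_5 = 56; a_6 = 276; b_6 = 180; c_6 = 40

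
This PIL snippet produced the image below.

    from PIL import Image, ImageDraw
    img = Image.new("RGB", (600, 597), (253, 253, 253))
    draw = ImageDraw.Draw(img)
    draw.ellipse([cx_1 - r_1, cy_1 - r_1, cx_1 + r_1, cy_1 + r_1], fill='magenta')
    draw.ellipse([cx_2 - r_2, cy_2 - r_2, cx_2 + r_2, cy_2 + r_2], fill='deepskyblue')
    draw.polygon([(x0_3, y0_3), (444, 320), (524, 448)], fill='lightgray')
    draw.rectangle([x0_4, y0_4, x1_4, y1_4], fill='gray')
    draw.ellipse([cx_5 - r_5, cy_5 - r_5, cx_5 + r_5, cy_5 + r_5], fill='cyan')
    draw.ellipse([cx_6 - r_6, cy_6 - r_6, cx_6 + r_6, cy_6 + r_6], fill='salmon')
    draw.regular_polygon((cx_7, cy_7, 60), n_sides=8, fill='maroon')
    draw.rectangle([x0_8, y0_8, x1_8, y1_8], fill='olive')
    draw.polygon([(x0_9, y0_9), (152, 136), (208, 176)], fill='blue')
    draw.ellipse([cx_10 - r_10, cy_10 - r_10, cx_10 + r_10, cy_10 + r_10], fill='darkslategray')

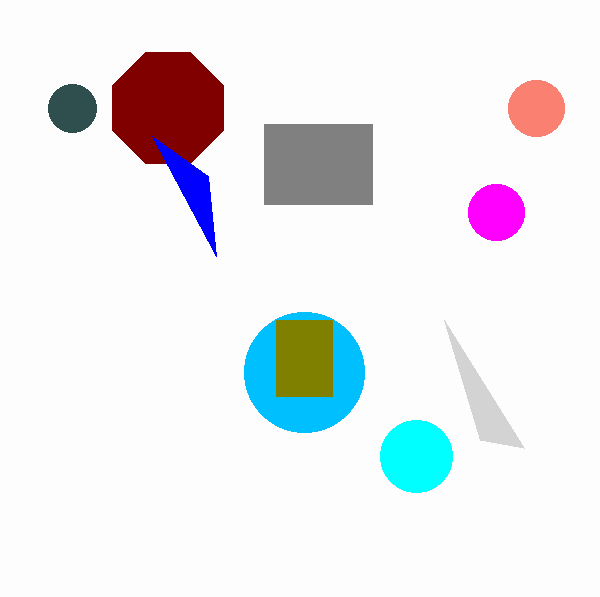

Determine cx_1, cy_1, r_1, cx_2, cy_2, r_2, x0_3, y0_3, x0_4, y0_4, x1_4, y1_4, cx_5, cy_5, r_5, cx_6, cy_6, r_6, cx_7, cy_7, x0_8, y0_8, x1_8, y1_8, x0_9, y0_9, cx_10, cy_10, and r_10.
cx_1 = 496
cy_1 = 212
r_1 = 28
cx_2 = 304
cy_2 = 372
r_2 = 60
x0_3 = 480
y0_3 = 440
x0_4 = 264
y0_4 = 124
x1_4 = 372
y1_4 = 204
cx_5 = 416
cy_5 = 456
r_5 = 36
cx_6 = 536
cy_6 = 108
r_6 = 28
cx_7 = 168
cy_7 = 108
x0_8 = 276
y0_8 = 320
x1_8 = 332
y1_8 = 396
x0_9 = 216
y0_9 = 256
cx_10 = 72
cy_10 = 108
r_10 = 24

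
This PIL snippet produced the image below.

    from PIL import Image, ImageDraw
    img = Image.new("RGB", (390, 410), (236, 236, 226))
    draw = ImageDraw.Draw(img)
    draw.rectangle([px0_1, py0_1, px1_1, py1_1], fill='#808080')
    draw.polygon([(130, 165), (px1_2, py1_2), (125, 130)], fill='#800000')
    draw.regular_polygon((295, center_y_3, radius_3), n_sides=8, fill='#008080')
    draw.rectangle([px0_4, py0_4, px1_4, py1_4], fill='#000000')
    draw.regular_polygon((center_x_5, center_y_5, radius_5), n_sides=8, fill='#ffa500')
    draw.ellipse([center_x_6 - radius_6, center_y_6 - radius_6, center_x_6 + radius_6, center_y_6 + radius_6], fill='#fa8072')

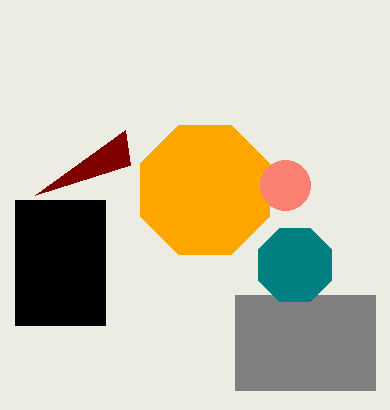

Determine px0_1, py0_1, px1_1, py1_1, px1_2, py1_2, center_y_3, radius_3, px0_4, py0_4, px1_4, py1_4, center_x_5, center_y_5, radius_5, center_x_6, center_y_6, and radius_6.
px0_1 = 235, py0_1 = 295, px1_1 = 375, py1_1 = 390, px1_2 = 35, py1_2 = 195, center_y_3 = 265, radius_3 = 40, px0_4 = 15, py0_4 = 200, px1_4 = 105, py1_4 = 325, center_x_5 = 205, center_y_5 = 190, radius_5 = 70, center_x_6 = 285, center_y_6 = 185, radius_6 = 25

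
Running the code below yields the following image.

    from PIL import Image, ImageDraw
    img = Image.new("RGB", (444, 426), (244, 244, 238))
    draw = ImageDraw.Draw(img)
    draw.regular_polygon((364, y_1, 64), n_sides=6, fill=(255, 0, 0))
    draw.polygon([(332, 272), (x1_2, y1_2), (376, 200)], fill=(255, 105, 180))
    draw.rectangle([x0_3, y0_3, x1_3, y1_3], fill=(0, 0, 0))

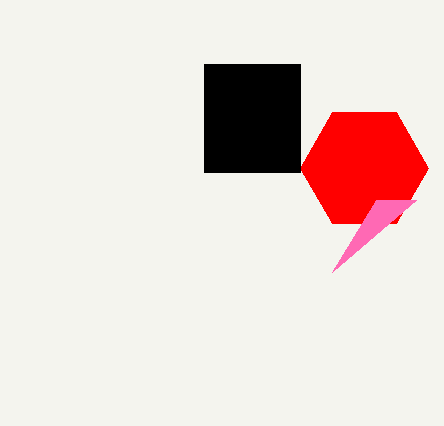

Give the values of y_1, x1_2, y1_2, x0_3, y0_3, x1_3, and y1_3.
y_1 = 168
x1_2 = 416
y1_2 = 200
x0_3 = 204
y0_3 = 64
x1_3 = 300
y1_3 = 172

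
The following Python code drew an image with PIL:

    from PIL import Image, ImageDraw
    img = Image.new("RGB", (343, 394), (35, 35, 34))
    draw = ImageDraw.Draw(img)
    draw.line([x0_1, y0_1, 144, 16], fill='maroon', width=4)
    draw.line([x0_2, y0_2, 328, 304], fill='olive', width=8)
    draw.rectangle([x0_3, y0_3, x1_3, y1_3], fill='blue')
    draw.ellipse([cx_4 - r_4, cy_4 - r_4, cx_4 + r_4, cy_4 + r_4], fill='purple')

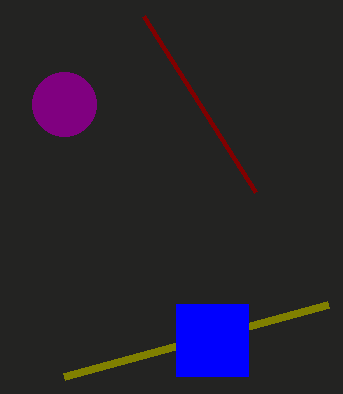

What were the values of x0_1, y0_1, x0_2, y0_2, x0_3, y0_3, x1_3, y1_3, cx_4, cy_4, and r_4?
x0_1 = 256
y0_1 = 192
x0_2 = 64
y0_2 = 376
x0_3 = 176
y0_3 = 304
x1_3 = 248
y1_3 = 376
cx_4 = 64
cy_4 = 104
r_4 = 32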